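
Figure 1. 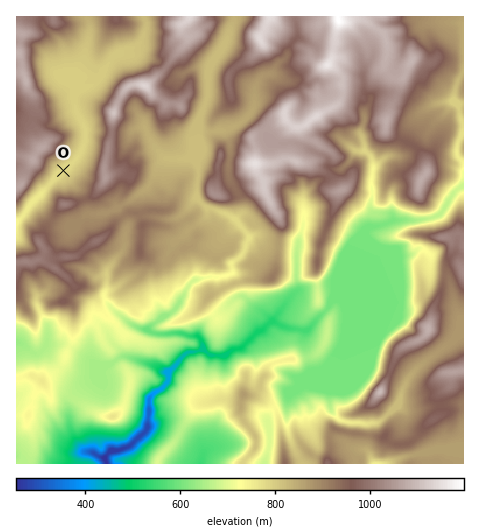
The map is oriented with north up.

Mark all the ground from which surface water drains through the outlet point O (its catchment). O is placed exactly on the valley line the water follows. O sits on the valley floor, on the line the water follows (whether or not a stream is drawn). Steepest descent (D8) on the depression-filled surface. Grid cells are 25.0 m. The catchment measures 7.925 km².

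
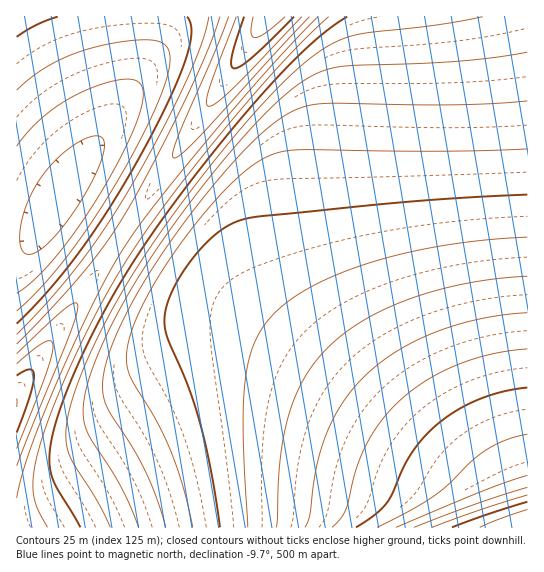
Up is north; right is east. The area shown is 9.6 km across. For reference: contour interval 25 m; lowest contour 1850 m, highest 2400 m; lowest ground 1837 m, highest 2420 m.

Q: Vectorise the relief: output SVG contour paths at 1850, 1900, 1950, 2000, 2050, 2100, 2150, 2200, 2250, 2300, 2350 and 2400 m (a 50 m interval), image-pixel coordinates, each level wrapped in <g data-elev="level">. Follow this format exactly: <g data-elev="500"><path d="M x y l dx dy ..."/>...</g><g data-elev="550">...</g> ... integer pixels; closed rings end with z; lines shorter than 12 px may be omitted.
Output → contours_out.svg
<g data-elev="1850"><path d="M480 527l47-17"/></g><g data-elev="1900"><path d="M432 527l49-17 46-15"/></g><g data-elev="1950"><path d="M396 527l87-36 44-16"/></g><g data-elev="2000"><path d="M356 527l18-12 12-12 25-50 13-16 15-14 20-14 22-10 22-7 24-4"/></g><g data-elev="2050"><path d="M305 527l5-13 7-51 9-29 17-32 22-27 16-13 16-11 38-19 46-13 46-6"/></g><g data-elev="2100"><path d="M248 527l-5-92 2-54 4-22 6-17 8-15 11-13 17-15 23-14 28-12 32-12 36-9 37-7 40-5 40-3"/></g><g data-elev="2150"><path d="M193 527l-9-36-11-33-15-35-27-45-4-12 0-12 2-13 5-16 17-36 28-44 34-42 20-21 18-16 16-9 18-6 24-1 141 1 77-2"/></g><g data-elev="2200"><path d="M139 527l-18-41-35-56-3-17 3-22 5-20 11-26 29-56 39-59 49-65 32-37 27-27 24-19 20-11 24-5 111-5 37-3 33-6"/><path d="M17 146l13-16 15-14 17-13 18-10 22-9 20-5 13 1 7 6 1 13-6 23-15 33-21 38-23 35-23 29-21 23-17 13"/></g><g data-elev="2250"><path d="M80 527l-27-46-3-14 0-16 4-24 11-30 15-38 19-38 23-42 27-41 35-48 41-52 37-44 33-35 28-26 24-16"/><path d="M17 37l20-12 21-8"/><path d="M187 17l4 6 0 10-5 26-17 42-28 54-31 52-30 44-31 39-32 34"/></g><g data-elev="2300"><path d="M17 498l12-44 25-65 38-83 30-55 30-42 57-71 61-71 48-50"/><path d="M220 17l-14 37-22 48-34 67-27 49-19 28-21 27-31 34-35 37"/></g><g data-elev="2350"><path d="M17 449l30-79 6-19-1-9-3-1-7 2-25 21"/><path d="M236 17l-27 73-3 12 3 4 8-3 16-14 69-72"/></g><g data-elev="2400"><path d="M253 17l-2 16 2 4 2 1 11-5 19-16"/></g>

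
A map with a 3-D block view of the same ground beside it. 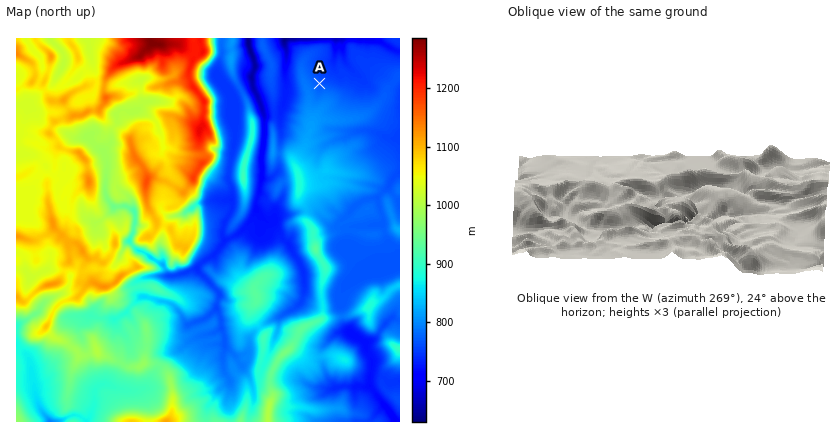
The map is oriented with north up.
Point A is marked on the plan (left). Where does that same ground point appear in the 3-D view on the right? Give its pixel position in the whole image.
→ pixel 554 182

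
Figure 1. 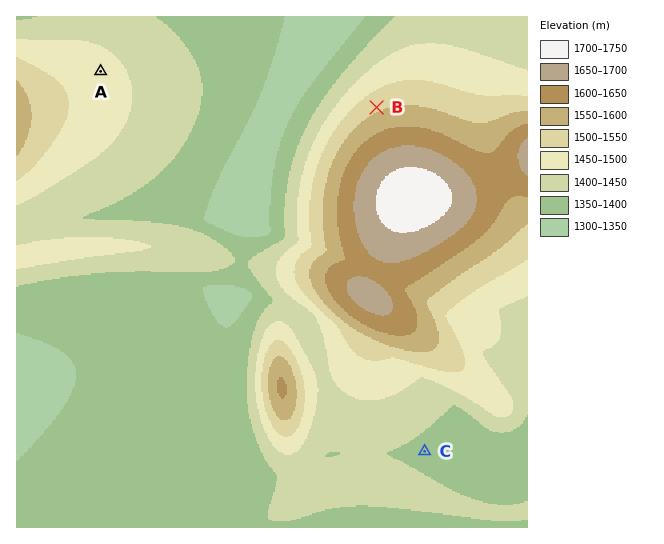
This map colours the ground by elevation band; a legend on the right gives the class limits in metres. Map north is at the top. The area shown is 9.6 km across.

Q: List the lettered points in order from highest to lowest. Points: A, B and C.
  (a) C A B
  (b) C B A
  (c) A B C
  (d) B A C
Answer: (d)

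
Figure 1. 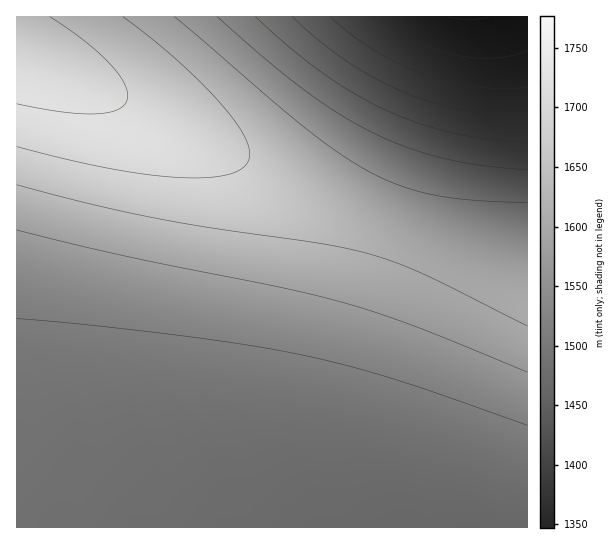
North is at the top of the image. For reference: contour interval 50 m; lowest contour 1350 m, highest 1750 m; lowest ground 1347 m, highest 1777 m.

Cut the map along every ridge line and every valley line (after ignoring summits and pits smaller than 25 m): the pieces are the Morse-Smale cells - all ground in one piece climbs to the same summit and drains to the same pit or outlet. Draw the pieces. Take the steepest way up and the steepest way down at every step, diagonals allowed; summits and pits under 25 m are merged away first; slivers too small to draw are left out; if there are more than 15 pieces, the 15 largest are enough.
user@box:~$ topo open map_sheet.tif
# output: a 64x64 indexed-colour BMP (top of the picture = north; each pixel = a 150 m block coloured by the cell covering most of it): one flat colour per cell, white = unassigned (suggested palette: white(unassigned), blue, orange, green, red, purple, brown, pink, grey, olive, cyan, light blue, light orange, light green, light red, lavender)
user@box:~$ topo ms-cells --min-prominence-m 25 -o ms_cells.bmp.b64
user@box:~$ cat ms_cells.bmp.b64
<image width="64" height="64" href="data:image/bmp;base64,Qk12CAAAAAAAAHYAAAAoAAAAQAAAAEAAAAABAAQAAAAAAAAIAAATCwAAEwsAABAAAAAAAAAA////ALR3HwAOf/8ALKAsACgn1gC9Z5QAS1aMAMJ34wB/f38AIr28AM++FwDox64AeLv/AIrfmACWmP8A1bDFABEREREREREREREREREREREREREREREREREREREREREREREREREREREREREREREREREREREREREREREREREREREREREREREREREREREREREREREREREREREREREREREREREREREREREREREREREREREREREREREREREREREREREREREREREREREREREREREREREREREREREREREREREREREREREREREREREREREREREREREREREREREREREREREREREREREREREREREREREREREREREREREREREREREREREREREREREREREREREREREREREREREREREREREREREREREREREREREREREREREREREREREREREREREREREREREREREREREREREREREREREREREREREREREREREREREREREREREREREREREREREREREREREREREREREREREREREREREREREREREREREREREREREREREREREREREREREREREREREREREREREREREREREREREREREREREREREREREREREREREREREREREREREREREREREREREREREREREREREREREREREREREREREREREREREREREREREREREREREREREREREREREREREREREREREREREREREREREREREREREREREREREREREREREREREREREREREREREREREREREREREREREREREREREREREREREREREREREREREREREREREREREREREREREREREREREREREREREREREREREREREREREREREREREREREREREREREREREREREREREREREREREREREREREREREREREREREREREREREREREREREREREREREREREREREREREREREREREREREREREREREREREREREREREREREREREREREREREREREREREREREREREREREREREREREREREREREREREREREREREREREREREREREREREREREREREREREREREREREREREREREREREREREREREREREREREREREREREREREREREREREREREREREREREREREREREREREREREREREREREREREREREREREREREREREREREREREREREREREREREREREREREREREREREREREREREREREREREREREREREREREREREREREREREREREREREREREREREREREREREREREREREREREREREREREREREREREREREREREREREREREREREREREREREREREREREREREREREREREREREREREREREREREREREREREREREREREREREREREREREREREREREREREREREREREREREREREREREREREREREREREREREREREREREREREREREREREREREREREREREREREREREREREREREREREREREREREREREREREREREREREREREREREREiIREREREREREREREREREREREREREREREREREREREiIiIhEREREREREREREREREREREREREREREREREREiIiIiIiERERERERERERERERERERERERERERERERESIiIiIiIiIRERERERERERERERERERERERERERERERIiIiIiIiIiIhEREREREREREREREREREREREREREREiIiIiIiIiIiIiERERERERERERERERERERERERERESIiIiIiIiIiIiIiIREREREREREREREREREREREREREiIiIiIiIiIiIiIiIhERERERERERERERERERERERESIiIiIiIiIiIiIiIiIiEREREREREREREREREREREREiIiIiIiIiIiIiIiIiIiIRERERERERERERERERERERIiIiIiIiIiIiIiIiIiIiIhERERERERERERERERERESIiIiIiIiIiIiIiIiIiIiIiEREREREREREREREREREiIiIiIiIiIiIiIiIiIiIiIiIRERERERERERERERERIiIiIiIiIiIiIiIiIiIiIiIiIhERERERERERERERESIiIiIiIiIiIiIiIiIiIiIiIiIiEREREREREREREREiIiIiIiIiIiIiIiIiIiIiIiIiIiIRERERERERERERIiIiIiIiIiIiIiIiIiIiIiIiIiIiIhERERERERERESIiIiIiIiIiIiIiIiIiIiIiIiIiIiIiERERERERERIiIiIiIiIiIiIiIiIiIiIiIiIiIiIiIiIRERERERESIiIiIiIiIiIiIiIiIiIiIiIiIiIiIiIiIhEREREREiIiIiIiIiIiIiIiIiIiIiIiIiIiIiIiIiIiERERERIiIiIiIiIiIiIiIiIiIiIiIiIiIiIiIiIiIiIRERESIiIiIiIiIiIiIiIiIiIiIiIiIiIiIiIiIiIiIhEREiIiIiIiIiIiIiIiIiIiIiIiIiIiIiIiIiIiIiIiESIiIiIiIiIiIiIiIiIiIiIiIiIiIiIiIiIiIiIiIiIiIiIiIiIiIiIiIiIiIiIiIiIiIiIiIiIiIiIiIiIiIiIiIiIiIiIiIiIiIiIiIiIiIiIiIiIiIiIiIiIiIiIiIiIiIiIiIiIiIiIiIiIiIiIiIiIiIiIiIiIiIiIiIiIiIiIiIiIiIiIiIiIiIiIiIiIiIiIiIiIiIiIiIiIiIiIiIiIiIiIiIiIiIiIiIiIiIiIiIiIiIiIiIiIiIiIi"/>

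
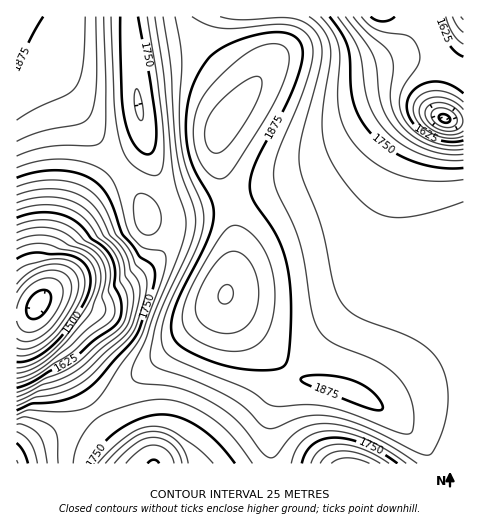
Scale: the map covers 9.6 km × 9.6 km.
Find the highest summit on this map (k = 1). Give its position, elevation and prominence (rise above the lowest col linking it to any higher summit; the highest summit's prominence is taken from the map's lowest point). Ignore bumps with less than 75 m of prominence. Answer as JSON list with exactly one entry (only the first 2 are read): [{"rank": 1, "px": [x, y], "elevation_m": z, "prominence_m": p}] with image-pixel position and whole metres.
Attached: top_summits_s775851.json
[{"rank": 1, "px": [225, 294], "elevation_m": 1952, "prominence_m": 587}]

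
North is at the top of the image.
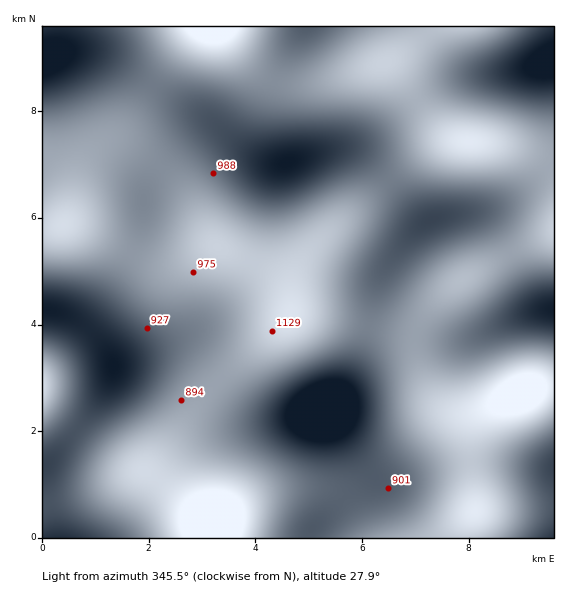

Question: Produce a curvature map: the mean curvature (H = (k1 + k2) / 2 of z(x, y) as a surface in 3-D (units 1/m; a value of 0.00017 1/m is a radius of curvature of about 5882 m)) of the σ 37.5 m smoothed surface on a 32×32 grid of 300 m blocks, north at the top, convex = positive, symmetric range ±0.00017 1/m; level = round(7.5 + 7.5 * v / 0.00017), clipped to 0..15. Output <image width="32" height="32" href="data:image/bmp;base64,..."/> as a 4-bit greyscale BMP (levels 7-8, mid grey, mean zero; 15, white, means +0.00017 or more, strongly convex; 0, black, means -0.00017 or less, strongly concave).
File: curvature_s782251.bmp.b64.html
<image width="32" height="32" href="data:image/bmp;base64,Qk12AgAAAAAAAHYAAAAoAAAAIAAAACAAAAABAAQAAAAAAAACAAATCwAAEwsAABAAAAAAAAAAAAAAABEREQAiIiIAMzMzAERERABVVVUAZmZmAHd3dwCIiIgAmZmZAKqqqgC7u7sAzMzMAN3d3QDu7u4A////AIiZmHZ4q8uph2QxElnO/bmJmph2VniruphlMiNYq8upmZmIdlRWiqqoZTM0Z4mZmamHZmVERXmql1RFVmZ3iarJdURVREV4mXZERnh3Z4vN6mMiNFVWeZh1RFeIhmet//tiESNVZ4qpdURXiHZnrv/7YxATRWiru6hmZ3dVV67/6nQhI0VorN3LqHZlQ0ac/7l1QzM0aKzv/sqGQyNFebt4h2VDNFes7//rhTIjRWZnV4mGUzRXm9//63QhNWdlRFiql1RFaJrN/9piEUeZdUSKu5dURomaq93JUQFYu5dmvdyWQ1eaqZq8qEEBWLy5me/shDNYq6mZq6hBAUeru73/63MjWLupiauoUhE1eavf/9lSI1iqqIiaqWQhI1aK3+2nQiRnmYh4iZh1MzNGes66dUNEZnd3d3d2ZlVFV4rMl1RFVVVmeIdlRFZnd4m8y3UzVnZUVomXUyNGeJms3tpkNGd2REebuWMSRomazf/aYzR4hkNIvtt0I1eImb3/2VM1eHUzWd/8hUV4h3eb3bgyNXdkNHv//JZnmYZEabuWIiRmVEad/+uHeap1M1eZdSEkVURYv//IZoqpdDNYqXQyNFVFet/+pkV5mGQ1isuFREVVVov//ZU0Z3ZDR77tpmVmZmaL7/yVRFVUI1nf/rh3iIdmis7sl1VVMhJZ3//J"/>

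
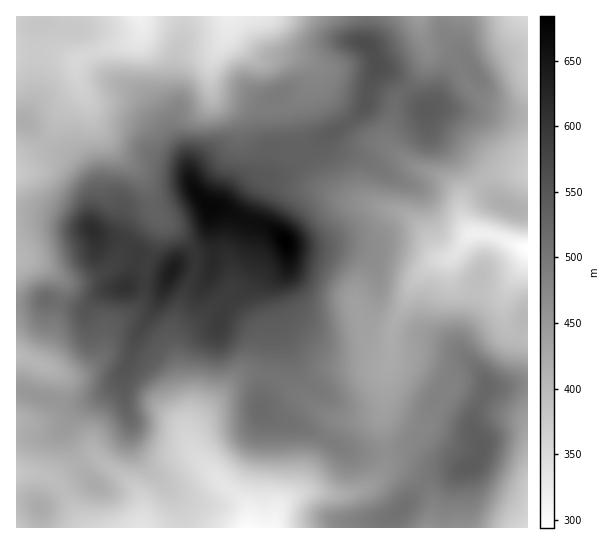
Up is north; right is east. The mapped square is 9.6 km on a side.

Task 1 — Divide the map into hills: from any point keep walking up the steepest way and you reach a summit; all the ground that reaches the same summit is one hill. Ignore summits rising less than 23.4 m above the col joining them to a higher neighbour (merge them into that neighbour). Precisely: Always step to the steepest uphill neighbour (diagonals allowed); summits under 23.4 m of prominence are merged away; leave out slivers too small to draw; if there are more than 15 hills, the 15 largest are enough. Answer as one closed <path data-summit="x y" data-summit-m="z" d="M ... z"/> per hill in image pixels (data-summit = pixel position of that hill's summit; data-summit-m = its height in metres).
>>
<path data-summit="286 241" data-summit-m="684" d="M263 16l-247 1 0 149 19-14 14-14 12-27 15-16 5-8 7 14 7 24 17 22 28 27 7 11 8 24-2 6-11 6-10 10-17 32-13 10-9 4-15 4-11 0-33-20-18-3 0 163 21 2 10-4 8-8 5-14 0-18-5-8 18 5 13-5 9-7 8-10 5-25 23-16 9-8 4-11 1-27 10-21 5-17 0-8 2-1 29 26 5 11-3 20-10 21-12 33 0 8 6 20 2 19 8 24 1 37 4 11 15 19 38 36 4 10 0 13 24 0 7-22 19-13 52 0 18-6 11-12 5-12-4-44 4-14 0-31 6-15 1-29 25-53 16-14 12-4-9-6-12-22-18-16-33-11-30-5-12-7-10-10-13-24-12-11-4-28 0-13 16-16 3-5 0-15-9-10-21-10-13-29z"/><path data-summit="473 465" data-summit-m="543" d="M451 257l-18 6-16 14-25 53-1 29-6 15 0 31-4 14 4 44-5 12-11 12-18 6-52 0-19 13-5 12-1 10 254-1 0-190-13-2-10-9-2-21 6-19-14 7-26-2-14-10-6-18z"/><path data-summit="173 270" data-summit-m="639" d="M162 220l-2 1 0 8-5 17-10 21-1 27-4 11-9 8-23 16-5 25-8 10-9 7-13 5-17-3 4 6 0 18-5 14-8 8-10 4-21-1 0 51 18 0 23 7 24-17 9-4 8 0 31 22 8 10 4 10 2 27 104 0 2-13-4-10-38-36-15-19-4-11-1-37-8-24-2-19-6-20 0-8 12-33 10-21 3-20-5-11z"/><path data-summit="366 45" data-summit-m="566" d="M418 16l-154 1 4 4 13 29 21 10 9 10 0 15-3 5-16 16 0 13 4 28 12 11 13 24 10 10 12 7 30 5 33 11 18 16 12 22 5 4 8 2 11-10 11-15-10-20-1-17-3-6-14-12-24-10-16-9-15-15 0-12 8-34 24-25 8-19z"/><path data-summit="93 230" data-summit-m="614" d="M81 87l-5 8-15 16-12 27-33 29 0 90 18 4 33 20 18-1 25-12 7-9 15-28 23-18-10-31-5-8-28-27-15-18-5-10-4-18z"/><path data-summit="39 506" data-summit-m="424" d="M34 473l-18 1 0 53 67 1 1-2-21-37-9-9z"/>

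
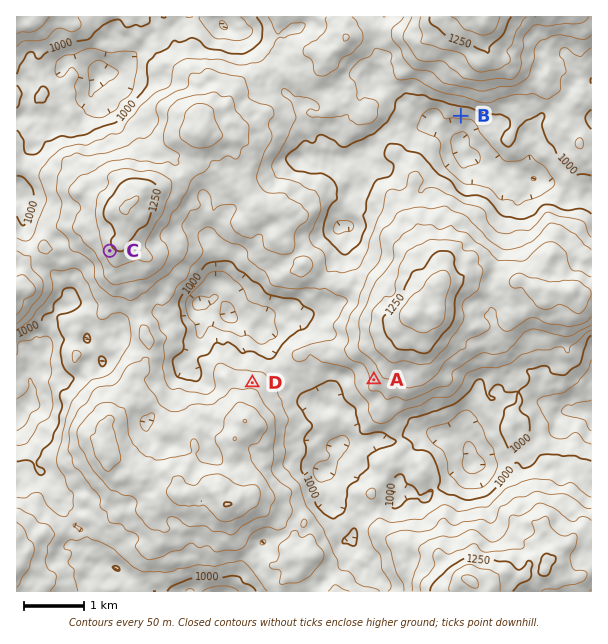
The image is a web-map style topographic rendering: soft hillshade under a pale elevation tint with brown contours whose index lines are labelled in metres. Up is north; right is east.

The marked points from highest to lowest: C A D B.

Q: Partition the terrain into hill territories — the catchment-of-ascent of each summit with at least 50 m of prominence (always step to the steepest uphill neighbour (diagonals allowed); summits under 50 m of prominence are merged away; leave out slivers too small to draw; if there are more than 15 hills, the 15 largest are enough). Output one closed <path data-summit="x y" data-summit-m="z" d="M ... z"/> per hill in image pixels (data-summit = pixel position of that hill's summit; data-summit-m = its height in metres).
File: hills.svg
<path data-summit="227 504" data-summit-m="1251" d="M216 298l-18 4-7 14-12 4-6 0-20-8-16 2-11 5-5 5 0 12-13 2-10 10 4 12-15 4-5 8-10 7-15 0-18-7-9 3 2 14-1 9-13 18 0 12 8 19 8 11 3 10 17 17 9 14 12-7 9 0 4 3 0 9-6 5 4 1 6 6-2 11-8 4 3 5 1 10 12 9 6 10 12 3 6 7 1 17 186 0 12-8 12-13 9-5 10-12 0-17-4-1-10-11-6-16-6-9-2-29 8-9 2-16-10-12-4-9 0-12 5-8-19-5-11-11-3-6-16-14-8-22-9-17-13-10-7 0-9-4-6-11z"/><path data-summit="473 582" data-summit-m="1360" d="M497 391l-9 6-11 1-5 6-9 22 4 18-9-6-18-2-12-4-18 1-17 9-19-3-12 5-23 0 3-4-2-18 3-9-11-7-8 0-2 2 0 23 12 15-2 16-8 9 2 29 6 9 6 16 10 11 4 1 2 23 8 8 8-1 2 5 12 12 0 8 208-1 0-177-7-4-22 0-39-18-6 0-11 8z"/><path data-summit="134 201" data-summit-m="1305" d="M96 82l-5 11 3 11-13 17-16 6-9-9-6 3-6-5-16 1 4 6 2 24-8 6-2 6-8 32 0 6 6 3 2 19 6 5 17 6 13 10 2 18 10 18 0 26 20 6 13 2 15 15 12-9 18-4 9 1 14 7 12-1 9-7 4-10 12-1 3-3 3 0 8 7 6 11 9 4 7 0 12 10 7-6 5-8 12 0 6 4 11 0 9-6 12 2 4-7 1-33 7-12 11-10 6-18-1-8-6-3 0-10 4-8 3-15 6-6-1-12-5-10-8-6-14 4-16-6-21 4-23 12-13-3-11 1-5 6 0 10-8 15 0 6-21 29-7-11 0-9 4-13-2-6-2-15-8-14-5-5-10-1-9-6-18 0-6-7-6-23-15-16-21-13-7-7z"/><path data-summit="413 315" data-summit-m="1336" d="M434 118l-5 6-7 3-6 5-14 24-15 12-16-4-5-3-3-5-19 3 8 11 3 12 0 4-6 6-1 11-6 12 0 10 6 3 1 8-6 18-11 10-7 12-1 33-4 6-12-1-9 6-11 0-6-4-12 0-5 8-6 5 9 18 8 22 9 7 21 24 30 8 7 5-3 9 2 18-3 4 23 0 12-5 19 3 17-9 7-1 11 0 12 4 18 2 9 6-4-18 9-22 5-6 11-1 10-7 0-22-4-9 0-33-4-17 0-6 4-10-2-6 0-8 6-19 6-11 2-36 6-16-18-26-6-7-12-6-11-1-3-5-2-9-8-9-11-6-7-6z"/><path data-summit="483 18" data-summit-m="1350" d="M591 16l-210 0-5 25 4 22-6 12-18-1-6 4-11 13-15 1-10 12-12 0-2 4 1 11 7 12 16 12 4 12 4 3 10 2 21-4 3-6 17-17 18-9 7 4 9 0 9-2 8-8 0 4 7 6 18 14 8-8 24-12 7-1 18 6 12 11 6-4 6-15 20-15 10-11 1-6 8-8 13 1z"/><path data-summit="200 132" data-summit-m="1248" d="M219 16l-33 0-25 22-11-1-30 33-6 3-13 1-4 6 0 10 16 14 12 6 15 16 6 23 6 7 18 0 9 6 10 1 5 5 8 14 2 15 2 6-4 13 0 9 7 11 21-29 0-6 8-15 0-10 5-6 11-1 13 3 23-12 21-4 16 6 9-3-8-4-4-12-9-5-9-12-6-12 1-9-31-24-14-28-14-21-16-3 0 15-4 10-4 20-6 6-5 0-5-5-3-6 0-21 24-22z"/><path data-summit="570 291" data-summit-m="1245" d="M537 180l-3 0-2 8-10 10-11-3 1 3-4 9-3 15-1 27-6 11-6 19 0 8 2 6-4 10 0 6 4 17 4 66 9 8 11-8 6 0 39 18 22 0 6 4 1-148-13-2-2-3 0-7 1-5 14-15 0-39-16-5-10 6-15-12z"/><path data-summit="17 17" data-summit-m="1137" d="M185 16l-168 0-1 101 28-1 7 5 7-5 3-8 7-6 18-5 6-5 0-4-24-4-7-10 0-5 4-5 15-2 12 6 7 8 6-3 9 0 6-3 30-33 11 1z"/><path data-summit="347 38" data-summit-m="1153" d="M380 16l-72 0-1 5-4 4-22 11-17 1-16-6-8 1 6 4 0 3 10 14 14 29 30 22 14 0 10-12 15-1 4-7 13-10 18 1 6-12 0-6-4-9z"/><path data-summit="17 567" data-summit-m="1189" d="M21 434l4 33-3 3-3 12-3 1 0 108 80 1-8-13 3-6 8-8 4-1-5-9-12-9-2-13-12-11-18-22-2-15-15-17-3-10-8-11z"/><path data-summit="17 291" data-summit-m="1193" d="M20 198l-4 0 1 217 11-11 3-6 1-9-4-15 6-14 12-10 0-11 4-19 12-13 10-4 0-27-10-18-1-15-14-13-17-6-6-5 0-12z"/>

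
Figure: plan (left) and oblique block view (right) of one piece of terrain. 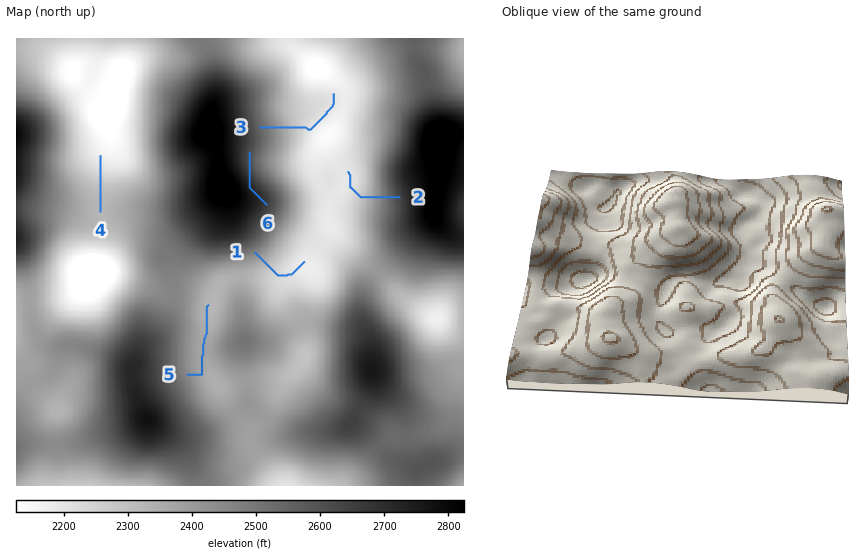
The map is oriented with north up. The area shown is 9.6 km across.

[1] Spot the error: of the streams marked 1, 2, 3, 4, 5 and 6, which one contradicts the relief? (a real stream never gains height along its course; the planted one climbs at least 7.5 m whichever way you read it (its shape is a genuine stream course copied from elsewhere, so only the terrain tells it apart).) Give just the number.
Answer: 6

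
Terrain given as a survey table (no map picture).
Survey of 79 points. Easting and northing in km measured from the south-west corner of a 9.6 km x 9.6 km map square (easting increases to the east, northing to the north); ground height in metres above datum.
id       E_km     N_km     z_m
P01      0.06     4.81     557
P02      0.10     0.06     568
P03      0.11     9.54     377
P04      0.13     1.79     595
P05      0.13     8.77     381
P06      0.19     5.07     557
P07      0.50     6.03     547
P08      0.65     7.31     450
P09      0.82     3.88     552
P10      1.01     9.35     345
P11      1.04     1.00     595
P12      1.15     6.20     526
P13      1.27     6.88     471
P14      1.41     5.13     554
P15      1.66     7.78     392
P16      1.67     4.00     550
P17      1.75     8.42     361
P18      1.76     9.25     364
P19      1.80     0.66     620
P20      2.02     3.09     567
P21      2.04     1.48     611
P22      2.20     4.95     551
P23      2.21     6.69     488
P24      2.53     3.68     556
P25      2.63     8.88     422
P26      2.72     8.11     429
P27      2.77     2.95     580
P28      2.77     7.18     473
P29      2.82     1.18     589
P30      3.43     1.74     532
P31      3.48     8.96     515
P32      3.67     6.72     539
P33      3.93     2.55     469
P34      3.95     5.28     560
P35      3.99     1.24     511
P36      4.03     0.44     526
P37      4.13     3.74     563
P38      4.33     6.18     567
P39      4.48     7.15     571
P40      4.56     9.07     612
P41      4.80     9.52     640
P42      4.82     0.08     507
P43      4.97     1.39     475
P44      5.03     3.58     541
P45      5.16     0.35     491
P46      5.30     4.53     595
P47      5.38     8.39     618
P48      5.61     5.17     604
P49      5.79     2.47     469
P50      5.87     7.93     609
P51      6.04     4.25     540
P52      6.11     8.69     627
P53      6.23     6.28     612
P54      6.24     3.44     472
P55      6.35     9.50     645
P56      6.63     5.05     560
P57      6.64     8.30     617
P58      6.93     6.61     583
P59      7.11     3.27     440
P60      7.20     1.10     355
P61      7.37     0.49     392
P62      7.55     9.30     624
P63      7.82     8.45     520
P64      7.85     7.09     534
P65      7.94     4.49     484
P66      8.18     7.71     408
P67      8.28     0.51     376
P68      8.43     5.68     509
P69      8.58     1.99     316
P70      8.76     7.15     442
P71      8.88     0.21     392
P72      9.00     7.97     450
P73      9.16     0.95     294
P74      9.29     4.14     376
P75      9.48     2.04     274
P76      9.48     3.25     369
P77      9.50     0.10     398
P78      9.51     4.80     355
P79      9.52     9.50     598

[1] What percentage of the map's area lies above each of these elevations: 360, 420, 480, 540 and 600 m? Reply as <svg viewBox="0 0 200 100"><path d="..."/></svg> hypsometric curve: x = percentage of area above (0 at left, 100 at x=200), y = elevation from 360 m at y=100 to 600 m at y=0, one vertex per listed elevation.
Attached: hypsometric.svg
<svg viewBox="0 0 200 100"><path d="M185 100l-27-25-29-25-32-25-72-25"/></svg>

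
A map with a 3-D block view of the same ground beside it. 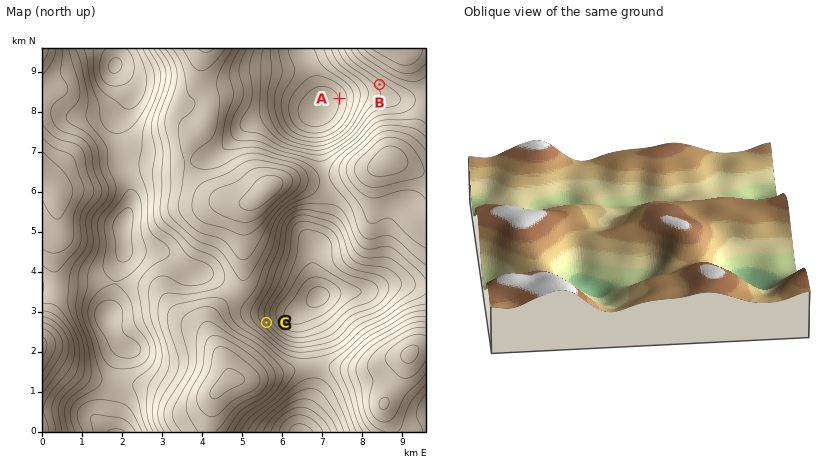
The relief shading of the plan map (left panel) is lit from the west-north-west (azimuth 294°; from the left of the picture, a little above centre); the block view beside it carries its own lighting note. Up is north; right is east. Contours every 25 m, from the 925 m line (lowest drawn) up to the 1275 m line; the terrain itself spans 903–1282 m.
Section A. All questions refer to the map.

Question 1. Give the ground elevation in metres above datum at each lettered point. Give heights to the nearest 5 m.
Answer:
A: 925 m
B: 1060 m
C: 1030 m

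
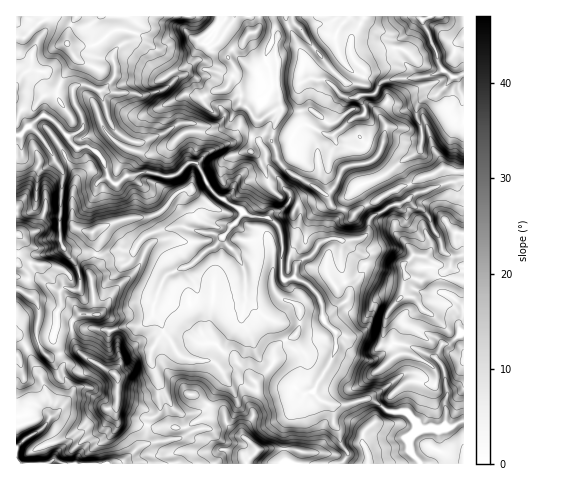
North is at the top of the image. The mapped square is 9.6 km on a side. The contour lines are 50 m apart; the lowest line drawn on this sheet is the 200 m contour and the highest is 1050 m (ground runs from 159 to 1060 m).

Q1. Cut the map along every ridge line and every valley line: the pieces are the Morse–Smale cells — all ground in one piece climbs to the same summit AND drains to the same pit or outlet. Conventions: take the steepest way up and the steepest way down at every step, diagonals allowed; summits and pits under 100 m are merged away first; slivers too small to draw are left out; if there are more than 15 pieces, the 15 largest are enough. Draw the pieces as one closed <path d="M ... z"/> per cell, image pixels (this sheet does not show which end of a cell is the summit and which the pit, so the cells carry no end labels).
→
<path d="M130 16l-114 1 0 117 5 2 1 19 5 6 13 7 5 0 10-7 8 11-4 48 1 22 3 4 3 3 31 6 20-6 16 3 13-17 32-9 44 10-8 11-10 5-12 12-24 10-10 17-5 23 7 7 4 12 17 24 11 3 19 0 13-13 18-30 17 41 28 26 14 9 5 1 7-2 8 9 9 3 18 0 22-5 19 13 16 0 11 11 0 8-7 7 0 9 1 5 10 12 43 0 1-292-23-3-56 25-9 8-14 5-8 7-11-4-1 5-10 10 0 13-11 4-10 14-7 3-8 6-2 12-10 3-3-10 1-27 9-1 5-4 5-29-4-5-8-3 1-7-22-28-2-5 0-9-9-12-5-3-13 1-31 14-11 11-8 0 0-9 4-14 0-15-1-2-12 0-36 19-11 0-8-4-8-5-7-9-9-33 44 4 21-7 8-7-14-28-7-7-12-6-12 1 5-3 3-12z"/><path d="M259 16l-128 0 6 9-5 15 9 0 12 6 7 7 14 28-8 7-21 7-45-4 10 33 7 9 16 9 11 0 36-19 12 0 1 2 0 15-4 14 0 9 8 0 11-11 35-15 9 0 6 4 8 11 0 9 2 5 22 28-1 7 8 3 4 5-5 29-5 4-9 1 0 34 2 3 4 0 7-3 1-12 4-4 11-5 10-14 11-4 0-13 10-10 1-5-9-3-5-10-13-9-25-14-14-15-5-18 2-14 8-17-5-22 0-27-2-6 2-17-22-6 5-7z"/><path d="M182 226l-24 5-12 4-13 17-16-3-20 6-5-2-27-3 9 12 2 5-13 14 2 6-5 4 0 16-3 6 0 13-4 15 8 13 8-3 8 0 41 26-2 41 4 4 27 4 2-6 7-4 5-7-3-10 0-18-8-20 0-6 13-22-1-8-9-11 0-5 11-31 9-6 19-8 12-12 10-5 9-10z"/><path d="M427 16l-141 0 2 10 14 28 0 15 10 9-14 7 2 25 3 13 24 12 6 0 4 9 21 6 7-2 5-8 1-17-7-8 1-7-7-11 6-3 10 0 6-11 5-3 41-3 17-7-5-7-1-9-8-21-7-12z"/><path d="M285 16l-25 0 0 9-4 6 11 5 11 0-3 19 2 6 0 27 5 22-8 17-2 14 6 20 13 13 34 19 9 14 9 3 3-11 11-13 25-9 18-15 20-11 2-21-6-15 1-10 6-6 15-5 14-17-5-5-6-1-15 6-35 2-10 3-7 12-10 0-6 3 7 11-1 7 7 8-1 17-4 7-8 3-21-6-4-9-6 0-22-11-4-6-3-33 14-7-10-9 0-15z"/><path d="M164 331l-14 24 0 6 8 20 0 18 3 10-5 7-7 4-1 6 6 2 31 0 17-10 22 0 13 17 11 5 8 9-10 15 97-1 4-7 0-4-7-10-1-11-6-8 0-13-4-7-8-2-8-9-9 2-9-6-42 2-7-3-9-9-13-3-13-14-19-1-11-3z"/><path d="M77 351l-8 0-9 4 4 7-1 12 10 16-2 6-9 13-11 8-12 14-12 6-11 11 1 16 101 0 26-20 3-18-27-4-4-4 2-41z"/><path d="M55 161l-17 13-3 34-8 5-11 1 0 122 6 4 5 8 12-4 9 13 12-3-7-13 4-15 0-13 3-6 0-16 5-4-2-4 1-4 12-12-2-5-14-20-1-22 4-48z"/><path d="M463 74l-10 3-15 17-13 4-7 5-2 12 6 15-2 21-20 11-18 15-25 9-11 13-2 7 2 5 8 3 8-7 14-5 9-8 56-25 23 2z"/><path d="M224 418l-22 0-17 10-31 0-6-2-4 18-25 19 126 1 11-15-8-9-11-5z"/><path d="M370 399l-22 5-17 1 2 5 0 13 6 8 1 11 7 10 0 4-4 7 76 1-10-17 0-9 7-7 0-8-9-10-18-1z"/><path d="M242 317l-18 30-13 13-2 1 5 1 10 13 13 3 9 9 7 3 41-2-35-30z"/><path d="M463 16l-35 0-6 4 14 30 4 16 12 11 12-3z"/><path d="M27 348l-11 7 0 61 6 0 18-4 8 3 2-16z"/><path d="M39 344l-10 3-1 3 22 49-1 15 1 3 12-8 11-19-10-16 1-12-4-7-12 2z"/>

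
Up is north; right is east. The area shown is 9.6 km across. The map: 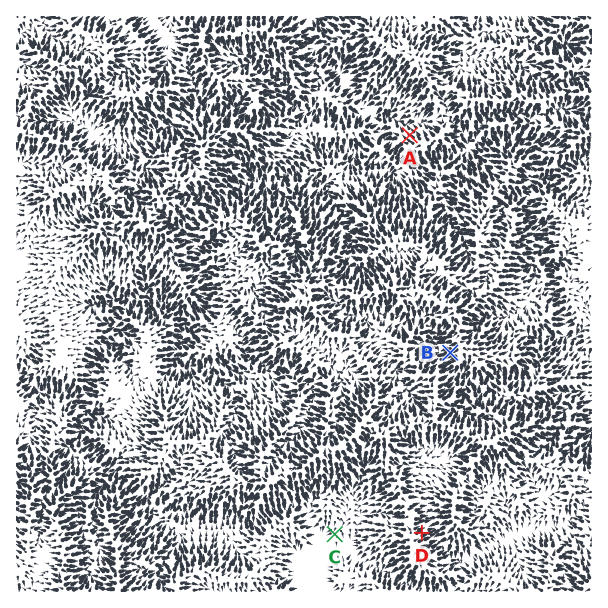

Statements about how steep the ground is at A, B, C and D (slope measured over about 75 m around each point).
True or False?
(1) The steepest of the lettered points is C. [False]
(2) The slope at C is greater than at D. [False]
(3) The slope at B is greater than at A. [True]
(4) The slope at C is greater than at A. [False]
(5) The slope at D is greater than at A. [True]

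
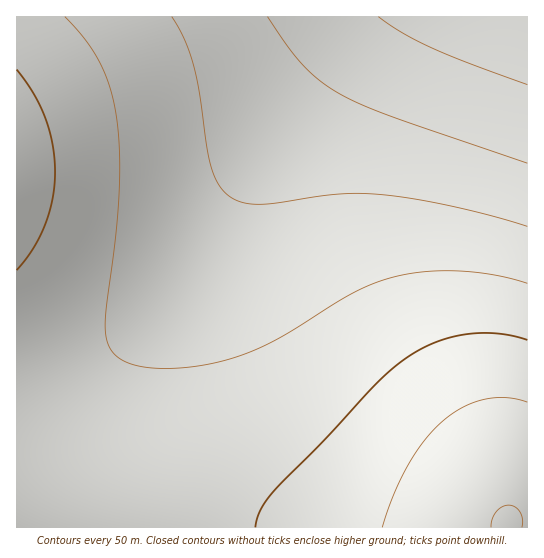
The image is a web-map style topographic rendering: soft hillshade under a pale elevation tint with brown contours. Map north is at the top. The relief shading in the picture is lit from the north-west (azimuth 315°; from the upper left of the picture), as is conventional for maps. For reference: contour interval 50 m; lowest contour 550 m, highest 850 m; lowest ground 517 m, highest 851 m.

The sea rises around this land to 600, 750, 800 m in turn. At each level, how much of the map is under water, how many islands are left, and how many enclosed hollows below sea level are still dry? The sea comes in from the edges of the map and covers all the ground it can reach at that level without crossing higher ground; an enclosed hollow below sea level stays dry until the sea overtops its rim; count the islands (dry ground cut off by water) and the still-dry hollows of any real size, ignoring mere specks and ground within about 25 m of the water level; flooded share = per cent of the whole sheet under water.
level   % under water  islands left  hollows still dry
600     10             0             0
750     84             0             0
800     94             0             0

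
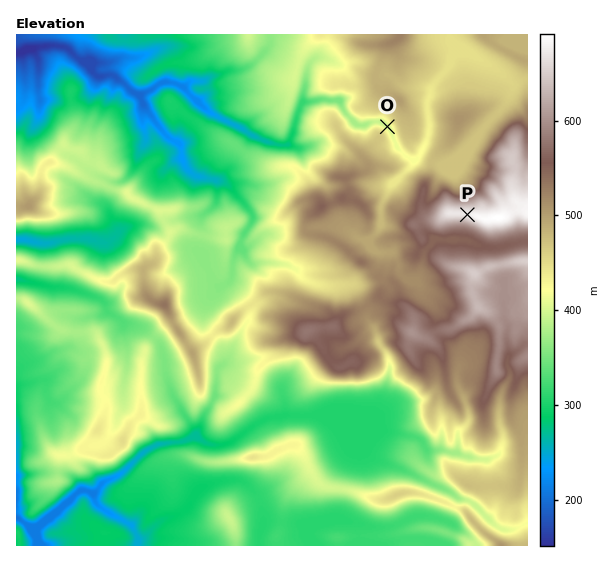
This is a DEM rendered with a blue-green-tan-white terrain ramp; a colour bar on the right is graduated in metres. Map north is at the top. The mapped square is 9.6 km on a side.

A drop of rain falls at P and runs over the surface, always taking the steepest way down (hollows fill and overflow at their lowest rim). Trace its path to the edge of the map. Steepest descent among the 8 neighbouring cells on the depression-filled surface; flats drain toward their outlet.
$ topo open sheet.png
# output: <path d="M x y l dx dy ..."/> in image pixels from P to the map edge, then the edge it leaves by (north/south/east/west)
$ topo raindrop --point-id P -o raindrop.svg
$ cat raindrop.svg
<path d="M467 215l-1 1 0 24-25 0-2-1-2 0-12 12 0 5-3 7 0 8-4 8-13 0-6-6 0-8-6-12-12 0-2-1-4 0-4-4 0-9 7-7 3-5 0-20 1-2 0-2 8-16 23-23 0-1-15-15-3-4 0-3-2-4 0-2-3-6-5-5-6-3-5 0-1 2-4 0-4 2-6 0-14-13-3-4-1-7-2-1-14 0-3-1-1 1-6 0-1 1-11 0-4 7 0 3-2 5 0 4-3 5 0 6-5 13-3 1-7 0-1-1-9-1-11-6-3 0-16-10-2 0-26-14-10-9-2 0-18-19-3 0-4-2-12 0-1 1-3 0-5 5-8 4-8 0-6-2-9-10-5-2-4-4-6 0-1 1-9 0-18-17-1 0-11-11-2-1-6 0-1-2-21 2-6 4-4 0-1 1-8 0-1 1"/>
exit: west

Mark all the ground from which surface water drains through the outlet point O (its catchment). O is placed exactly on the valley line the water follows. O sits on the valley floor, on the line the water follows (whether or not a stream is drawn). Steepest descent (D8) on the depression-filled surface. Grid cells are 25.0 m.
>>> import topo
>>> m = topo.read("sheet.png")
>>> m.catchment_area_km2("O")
15.009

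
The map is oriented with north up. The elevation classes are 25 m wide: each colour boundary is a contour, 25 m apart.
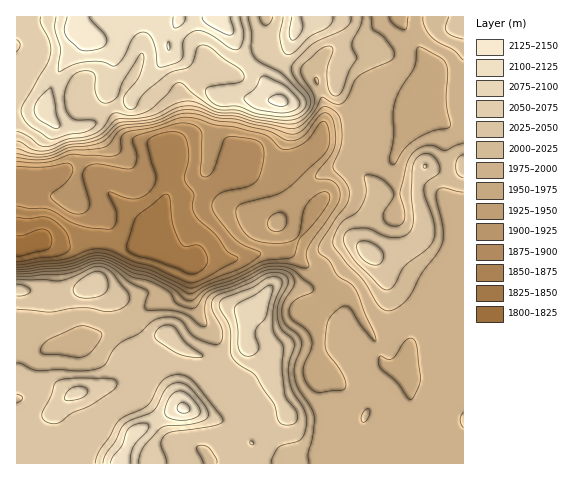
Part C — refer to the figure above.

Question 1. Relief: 1815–2145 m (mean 1995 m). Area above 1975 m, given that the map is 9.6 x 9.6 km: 65.8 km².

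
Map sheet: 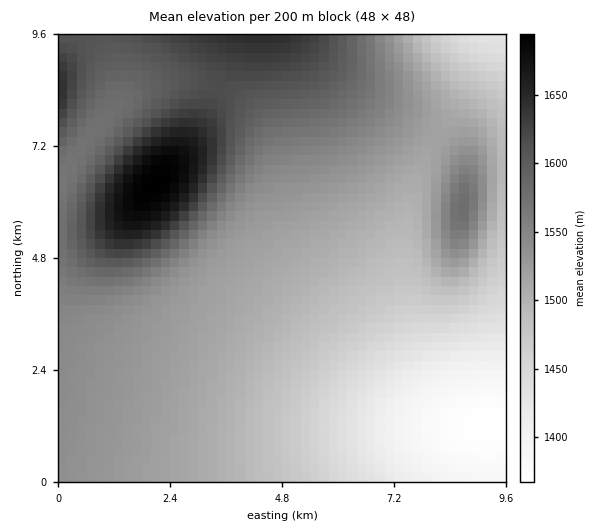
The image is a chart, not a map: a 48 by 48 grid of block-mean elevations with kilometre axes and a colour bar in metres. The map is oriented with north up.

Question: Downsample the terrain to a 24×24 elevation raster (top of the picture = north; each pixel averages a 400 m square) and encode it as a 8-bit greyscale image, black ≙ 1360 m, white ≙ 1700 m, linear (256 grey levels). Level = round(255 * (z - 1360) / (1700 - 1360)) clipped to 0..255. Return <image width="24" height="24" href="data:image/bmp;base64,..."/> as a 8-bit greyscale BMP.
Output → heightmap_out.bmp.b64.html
<image width="24" height="24" href="data:image/bmp;base64,Qk12BgAAAAAAADYEAAAoAAAAGAAAABgAAAABAAgAAAAAAEACAAATCwAAEwsAAAABAAAAAAAAAAAAAAEBAQACAgIAAwMDAAQEBAAFBQUABgYGAAcHBwAICAgACQkJAAoKCgALCwsADAwMAA0NDQAODg4ADw8PABAQEAAREREAEhISABMTEwAUFBQAFRUVABYWFgAXFxcAGBgYABkZGQAaGhoAGxsbABwcHAAdHR0AHh4eAB8fHwAgICAAISEhACIiIgAjIyMAJCQkACUlJQAmJiYAJycnACgoKAApKSkAKioqACsrKwAsLCwALS0tAC4uLgAvLy8AMDAwADExMQAyMjIAMzMzADQ0NAA1NTUANjY2ADc3NwA4ODgAOTk5ADo6OgA7OzsAPDw8AD09PQA+Pj4APz8/AEBAQABBQUEAQkJCAENDQwBEREQARUVFAEZGRgBHR0cASEhIAElJSQBKSkoAS0tLAExMTABNTU0ATk5OAE9PTwBQUFAAUVFRAFJSUgBTU1MAVFRUAFVVVQBWVlYAV1dXAFhYWABZWVkAWlpaAFtbWwBcXFwAXV1dAF5eXgBfX18AYGBgAGFhYQBiYmIAY2NjAGRkZABlZWUAZmZmAGdnZwBoaGgAaWlpAGpqagBra2sAbGxsAG1tbQBubm4Ab29vAHBwcABxcXEAcnJyAHNzcwB0dHQAdXV1AHZ2dgB3d3cAeHh4AHl5eQB6enoAe3t7AHx8fAB9fX0Afn5+AH9/fwCAgIAAgYGBAIKCggCDg4MAhISEAIWFhQCGhoYAh4eHAIiIiACJiYkAioqKAIuLiwCMjIwAjY2NAI6OjgCPj48AkJCQAJGRkQCSkpIAk5OTAJSUlACVlZUAlpaWAJeXlwCYmJgAmZmZAJqamgCbm5sAnJycAJ2dnQCenp4An5+fAKCgoAChoaEAoqKiAKOjowCkpKQApaWlAKampgCnp6cAqKioAKmpqQCqqqoAq6urAKysrACtra0Arq6uAK+vrwCwsLAAsbGxALKysgCzs7MAtLS0ALW1tQC2trYAt7e3ALi4uAC5ubkAurq6ALu7uwC8vLwAvb29AL6+vgC/v78AwMDAAMHBwQDCwsIAw8PDAMTExADFxcUAxsbGAMfHxwDIyMgAycnJAMrKygDLy8sAzMzMAM3NzQDOzs4Az8/PANDQ0ADR0dEA0tLSANPT0wDU1NQA1dXVANbW1gDX19cA2NjYANnZ2QDa2toA29vbANzc3ADd3d0A3t7eAN/f3wDg4OAA4eHhAOLi4gDj4+MA5OTkAOXl5QDm5uYA5+fnAOjo6ADp6ekA6urqAOvr6wDs7OwA7e3tAO7u7gDv7+8A8PDwAPHx8QDy8vIA8/PzAPT09AD19fUA9vb2APf39wD4+PgA+fn5APr6+gD7+/sA/Pz8AP39/QD+/v4A////AIWCgH16d3RwbGhjXVZPRj41LSUeGRUTE4aDgH17d3RwbGdiW1RMQzkwJh4WEAwLC4aDgX57eHVxbGhiW1NLQTctIxoSDAgGBoeEgX98eXVxbWhiXFRLQjgtIxoSDAgHB4eFgn98eXZybmlkXVZORTsxKB8YEg4MDIiFg4B9endzb2tmYFlSSUE4LyghHBgWFomGhIF+e3h1cW1oY11WT0hAOTIsKCQiIYqHhYJ/fHl2c29rZmFcVk9JQz05NTIvLYyJh4SAfXp3dHFtaWVgXFZRTEhFQ0A7OI+PjYmEgHx5dnNwbGllYV1YVFBQUk9HQpaZmpaPhn97eHVyb2xpZWJeWlhaYWFUSp6or6+ll4l/end1cm9saWZjX11icXVjUaW3xszFs52Kf3p3dXNwbWpnZGJofopzWae/1uPi1Lqein97eXd0cW5raGVshpqDYKW+2+/07di4moiAfXt5dnNwbGluh6GOZ6C11O75+OvQrpSIhIF/fHl1cW5vg52RbJ2pxOL1+vTfwKOSi4mGhIB8d3NxfZKMbaChsczk8vHjyq+dlJGPjIiEfnl0eYWCa6ugpLXL3ePdy7enn5uZlpKMhn94dnp3aLunoae1xM7Px7qwqaakoJuVjYR7dXJtYsmxpqWrtb7Cwr24tLKvq6Sckod8cWpjWs24raqssrm+wcHAv725tKugk4V3aV5WT8e7s7G0uL3CxsnKycfCu6+hkH5sXFBHQr66uLm8wcbLz9LU09DJv7GfinVhT0I7OA=="/>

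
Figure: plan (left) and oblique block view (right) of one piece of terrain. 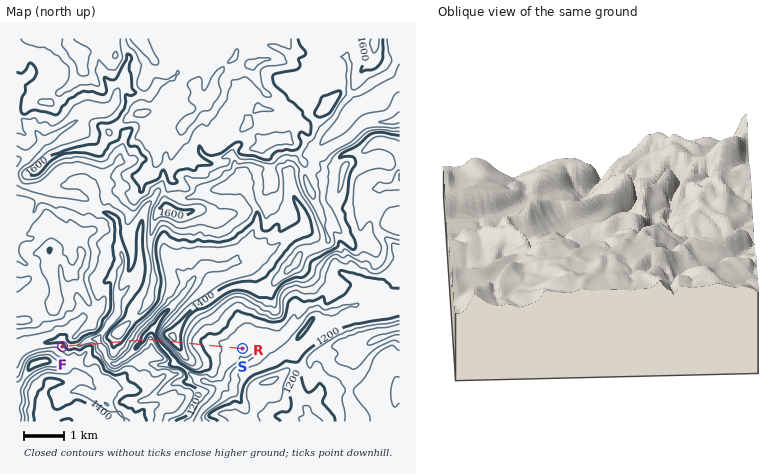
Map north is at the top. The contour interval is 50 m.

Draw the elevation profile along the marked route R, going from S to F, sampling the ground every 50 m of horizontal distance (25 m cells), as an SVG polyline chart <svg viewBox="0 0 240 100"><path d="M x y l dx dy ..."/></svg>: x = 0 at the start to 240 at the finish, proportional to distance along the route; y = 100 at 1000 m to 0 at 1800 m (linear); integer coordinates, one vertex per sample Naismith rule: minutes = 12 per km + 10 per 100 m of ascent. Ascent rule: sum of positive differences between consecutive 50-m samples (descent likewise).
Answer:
<svg viewBox="0 0 240 100"><path d="M0 83l3 0 2 2 3 1 3 0 2-1 3 0 3-1 2 0 3-1 3-1 2-1 3-1 3-1 2 0 3 0 2 0 3-1 3 0 2-1 3-1 3-1 2-1 3-1 3-2 2-1 3-3 3-2 2-4 3-4 3-3 2-4 3-3 3-2 2-1 3 2 3 2 2 3 3 5 3 4 2 6 3 5 3 5 2 0 3-3 3-5 2-3 3 1 2 5 3 4 3 1 2-1 3-2 3-4 2-2 3-2 3-3 2-2 3-3 3-3 2-3 3-2 3-2 2 0 3 0 3 1 2 2 3 2 3 2 2 3 3 3 3 4 2 1 3-3 3-5 2-3 3-1 3 0 2 1 3 1 2 1 3 1 3 0 2-1 3-1 3-1 2 0 3 0 3-1 2-2 3-3 1-1"/></svg>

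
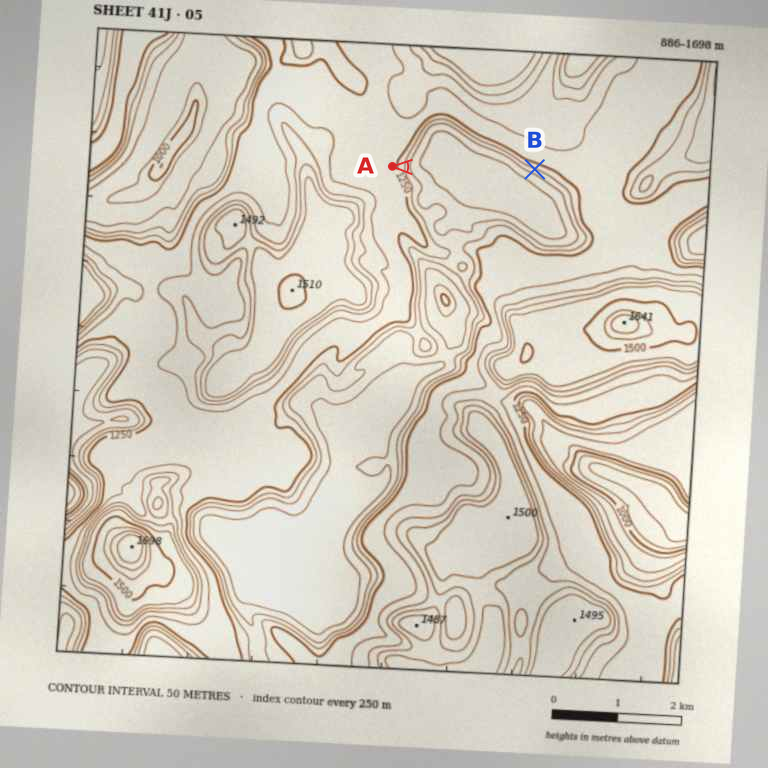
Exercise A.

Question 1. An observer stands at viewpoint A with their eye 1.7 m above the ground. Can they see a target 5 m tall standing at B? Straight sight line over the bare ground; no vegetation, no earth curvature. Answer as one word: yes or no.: yes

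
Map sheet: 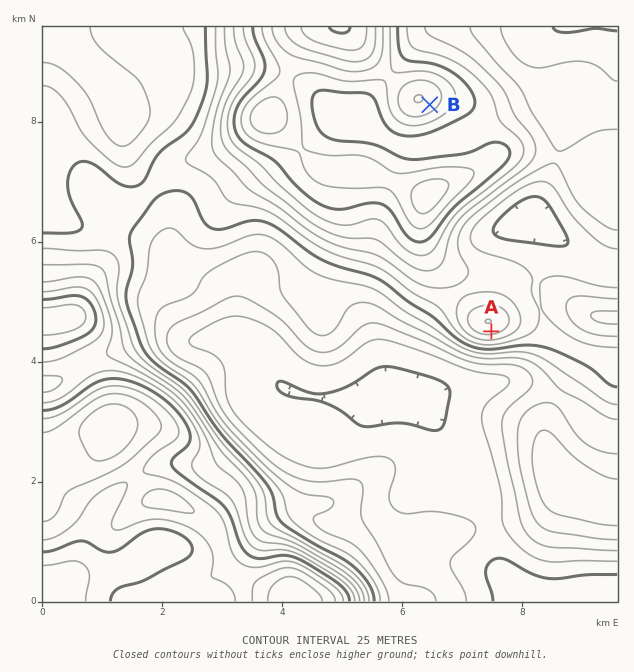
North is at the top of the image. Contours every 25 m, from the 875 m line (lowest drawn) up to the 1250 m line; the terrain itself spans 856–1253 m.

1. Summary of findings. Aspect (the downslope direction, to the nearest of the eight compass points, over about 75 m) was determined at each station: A S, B SE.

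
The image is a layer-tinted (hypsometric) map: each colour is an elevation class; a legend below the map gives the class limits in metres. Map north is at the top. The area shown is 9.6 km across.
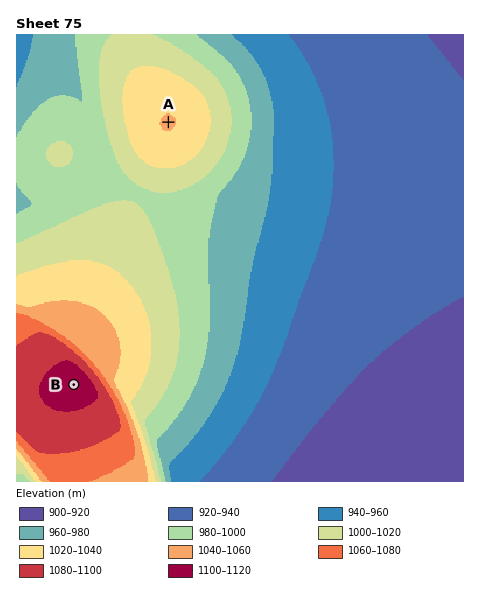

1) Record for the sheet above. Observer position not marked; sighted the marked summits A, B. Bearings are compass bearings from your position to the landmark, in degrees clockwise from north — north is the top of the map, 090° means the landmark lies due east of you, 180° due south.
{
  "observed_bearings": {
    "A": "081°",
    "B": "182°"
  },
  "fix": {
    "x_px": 82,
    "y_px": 136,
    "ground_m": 995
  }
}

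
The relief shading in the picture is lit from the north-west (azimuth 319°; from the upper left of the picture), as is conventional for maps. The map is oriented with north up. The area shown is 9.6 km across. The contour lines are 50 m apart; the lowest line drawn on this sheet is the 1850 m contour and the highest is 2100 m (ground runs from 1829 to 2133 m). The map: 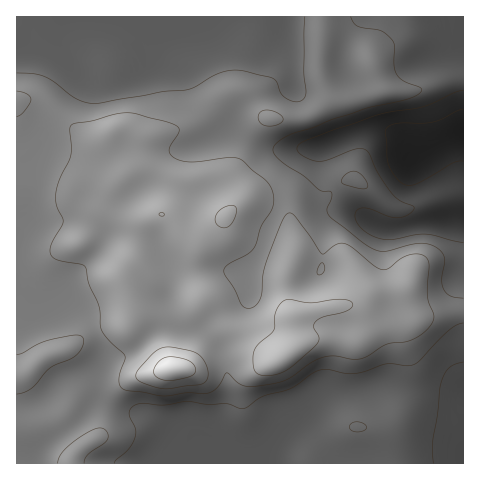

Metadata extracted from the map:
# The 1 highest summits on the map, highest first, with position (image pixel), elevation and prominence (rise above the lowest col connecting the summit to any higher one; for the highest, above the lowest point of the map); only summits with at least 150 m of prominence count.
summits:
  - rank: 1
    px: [173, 369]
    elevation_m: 2133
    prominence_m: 304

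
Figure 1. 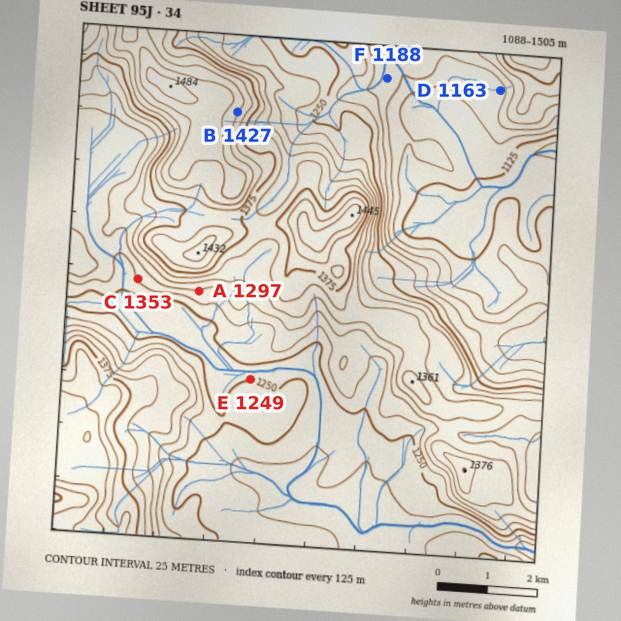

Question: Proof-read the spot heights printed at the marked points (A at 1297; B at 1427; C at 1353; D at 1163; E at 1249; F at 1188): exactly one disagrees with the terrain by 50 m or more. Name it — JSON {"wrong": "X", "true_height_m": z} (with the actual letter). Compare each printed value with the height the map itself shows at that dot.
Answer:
{"wrong": "C", "true_height_m": 1278}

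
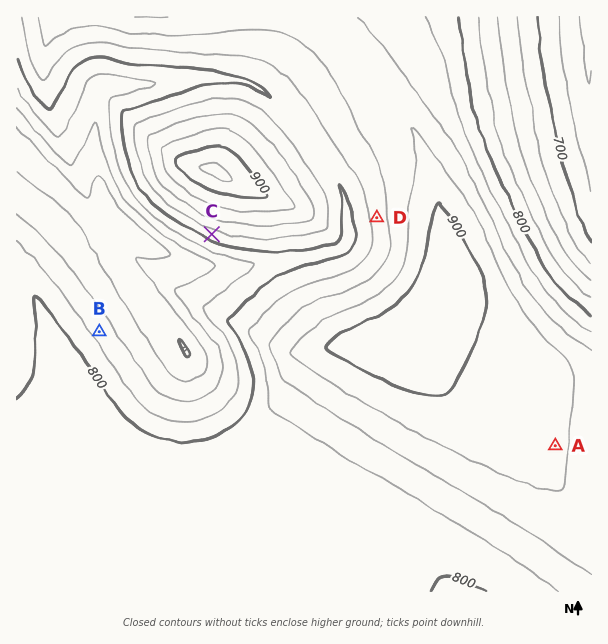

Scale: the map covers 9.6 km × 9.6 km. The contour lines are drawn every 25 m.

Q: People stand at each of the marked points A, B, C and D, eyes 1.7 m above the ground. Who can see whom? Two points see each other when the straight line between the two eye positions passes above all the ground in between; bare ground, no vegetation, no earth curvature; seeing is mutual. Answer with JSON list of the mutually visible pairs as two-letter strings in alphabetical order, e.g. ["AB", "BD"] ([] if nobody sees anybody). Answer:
["BC", "BD"]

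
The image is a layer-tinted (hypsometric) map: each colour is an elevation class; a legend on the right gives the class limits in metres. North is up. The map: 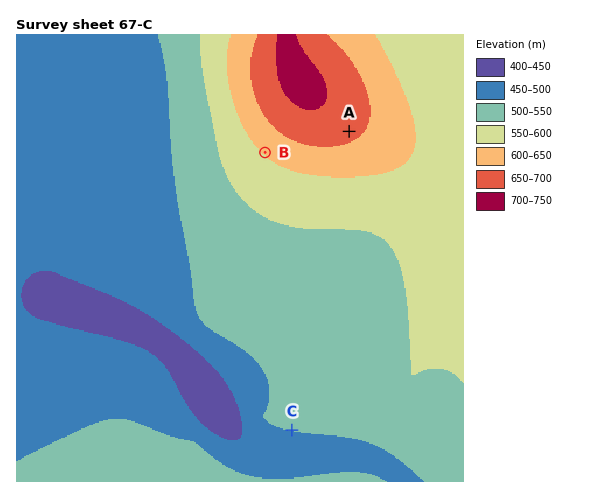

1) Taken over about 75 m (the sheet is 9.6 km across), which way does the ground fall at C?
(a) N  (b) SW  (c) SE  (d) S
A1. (d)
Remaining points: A SE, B SW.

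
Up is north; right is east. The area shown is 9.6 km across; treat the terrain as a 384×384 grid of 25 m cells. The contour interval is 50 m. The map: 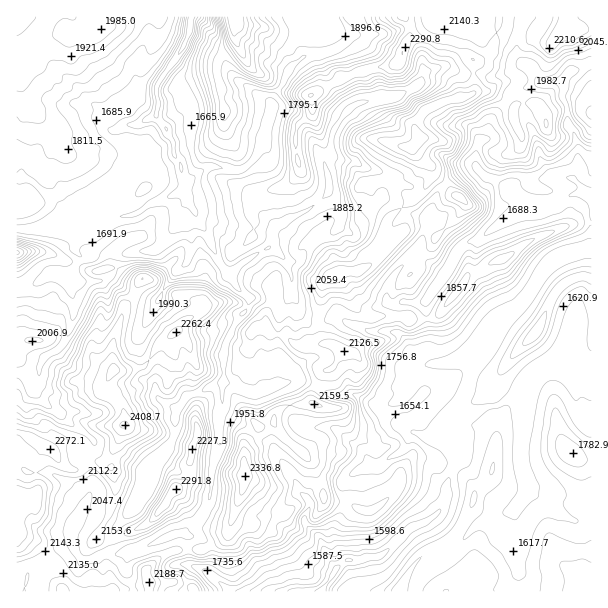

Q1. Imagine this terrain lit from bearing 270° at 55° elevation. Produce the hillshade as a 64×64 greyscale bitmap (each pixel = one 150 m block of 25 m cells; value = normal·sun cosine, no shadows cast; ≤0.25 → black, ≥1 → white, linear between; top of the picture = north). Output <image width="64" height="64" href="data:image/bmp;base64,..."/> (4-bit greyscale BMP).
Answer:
<image width="64" height="64" href="data:image/bmp;base64,Qk12CAAAAAAAAHYAAAAoAAAAQAAAAEAAAAABAAQAAAAAAAAIAAATCwAAEwsAABAAAAAAAAAAAAAAABEREQAiIiIAMzMzAERERABVVVUAZmZmAHd3dwCIiIgAmZmZAKqqqgC7u7sAzMzMAN3d3QDu7u4A////ALze2oq7qK3HeLgRWId3iIh47dzM3cm9zLu7qqvN3czLu83Jm7uozsZ4YybLhmeZmpWN7LzN26zMzLupm83dzMurzLqbu5jeokdmi7qGZ4mZhlzcu83tq8zMy6mb3d3My4mruZrLqcynRYqIqXVniIiGZ6zc3e7avM3KmZvd3cu7Z3iZvKmpq7vKnLmoZFVWZ3aJiZm97dy6zMqZq93cu7t3ZnrOyJqIm8u83tpWdlRFZ5mZiHjd3Myry5qs3ty6u3ZGis3ZndhFm8zv/IiIdURHqpiHVYzczcq7qrzd26u8d2V5vNuL3bM3rO7+mZd4Q4Z6upYzWL3d7Jq7vM3Lu8yJc1m83Zat7URnvv6nmZlDykjMuVI2ic7uuZq8zMvMzKpzWKvOtX3ttFV9/8Z3eZW+dby7pTR4ne7ImrvMzNzLqnNYm87VWu3qUzv/52ZmaM50m7zKU1iL79maq7zN3MyqlWiaztc4zu5jKv/6ZlRazFObvMyUR4vu25mqvM3dy5unipi91iW+7KYZ//tkNZvJQ5vLzbZGit7duYq83dzLu6q7qb3FFa7t6Bj/+kJIzLhDWavNt1epzd7Zis3d3Lrcu7mc3bY0jO74Be76M2vdt1VWmrzJeKms3tl6ze7cutzMmKvO2ERYzvsD3us0jNyXd2WbmKuYmaze2orO7tyY3MqZqr7qVESO/RC/62esyZl2Z5qZeJmqvN3ais7u2nbKmqmb3uyGQzvvMK/rqrqJqoeIeHeJqqvMzduazu7IeIiqed7u7YQyKv8wr+7bp3qqmoZVaKu6q8zMy6rN7qebiqeN7u7tgyJb/SGu7qu3m7qYYiWKu6qqvMzLqs3tl6yamt7e3e1jNGrsZJ7qi7u8zKlABqu7uqq8zMy7ve2YvHi+7u3cyUNIqKyXncq8u8zHZ2M3mrzLqqvMu6vN7Jm7ad7+7u2nZUq2aImszMzMzMqoeEJ5rMuqqs3Lqrzcqruaz//u7aZWe8l4VIzcu7vO7bmZMDibzLuqzcuqvMu7u6rO7e7uyFd5y5lhXNu7vM7+yZpgBpq7u7q93airy7u7mb3d7+22WqrLqUBd7Lq83e7cq2AFmqu7u7zeyIq7u8ypmt7v3LVr3MunEW7sqrzdzN3JQBR5u7qqvN7sd5q7zLuoje7ctWvuy6YiTO27ve3My5h1Mkequpmrze7GaKvMy6l77d3HWt7shDVJ7svMy8yoh3d3d3ipd5q87utVm8yqqond7dpYzdyUNmfd26q7zKiaqom6aIdlebze7YSLzKqqqd7t3Was3cpSJa3birzsmry6qruLx0RYq83utXrMqqupzuzelWve3LYiXNyqve2ay5iZuozsUzaavN7Yasy7u6nO6+23Se/ctzM47sm+/Zmqhnmqi+60JHmqzutovLvMmc7c3etl3JhiE47uyM/uqZh2e7lWzelEV3is7aesqrurzt3u7pIWd2RI3u25z//ZiGRa22N93YZmVXrd26tomrve7M7KUQWruFru3cnP7uy7hCbNlEruypdCSL3cyxNpurzMu5ZEia3Hq63dqt7u26zJQny3Rc3M22EVm8y7EUeHnNy5mZvMq7juqLy97e7KvMykOLtifbvMthFZu8wSRnm8zdypmsy7q+7aic7t3bq83cpDnZIoq7u7giR6u1aJqrvN3MuIq7yt7e2ovt3cu83u3KRcxSNZvLu8hEV5u7u7u7zcu6iau87u7bit3dyr3u7suFnMchOLy7u8p1WZmru7u7vMypq73u7tuZrN3Mvv7uyoec3WEDi8u7u6hrqYmru8u7vLqaze7u27uqrMzP/t3bl4zNtQBaq8y8uYy5mqq7vMypqqre7u7cu7qZrO/tzN3Za+2hAFmru7u6nLq6qqu8zMqIi+7u7tzMy5iK//y73dyY3CAVaszLqqqrzLqqqrvMy6l57u7czM3dplr//bvM3ch0AViazLqqvMzMu7qpmsy7qXve7bzMvO+0S//szd3dyCAEnKiZmZu93MzLu6mZu7uofezNy7zN/7Jc7+7tzMumACjduHdneJvczMy7qZmru5eu/su6es7/knzv7dzMyWRBBu7dpVqFe8zMzLqqmau7p77/3Ll4zv+DjO/t3d3KZ2EDzt7WW5Rau7zLqpiJu7p37v/8p2e+/4aJ7//svNyXUgGd7+iLk1zbu7qpiImqumru7/6WZ67/yGS+y6q+62RFRZzu2MxBrey7qpiJq5mIvu3v/5VWnf77UXzLu83LdlRVeu663ELN7LqZmZmruoWv7d//pUac//1BSt3Lqb3JZlNHzrvbZd/bqZmZqqq7pY7t3/+WVpzu3VElm8u8y6zLhDSLvLhY7tuqqZmqqquUr+3v/oVom//9lTNXiqzru8zKdEerqWnu2qqqmamaqpN+7e79ZqmGvsu7plZndmvu7LuHd5iJm+7bqqqqmZqZpyze//uLqmNt26vLuoqVJc/t3Jd4qaqIzuy6q7qZmYm6Ms3//My2RXvcu6q7zukSre7tl1aKzIWMzMu7uqmYiLtwXe/+7KRmeKzMu7q97CO8veuYZpvMhGiczLy7qYh3nKMM3u/sZWeJq7vMzN7uhb3LqauGrN62VVzMzcu6mHeLtgTe7uxUZ4q7uqrN7u7Zmqq7vKit3tqXXMzdy8y5h3q4EO7u7FVlary6qs3d79iLu7u8uazd7bqbzN3My6mImrkgvdzrQ0WKu7qs3uzLl5u7u725nM3tup"/>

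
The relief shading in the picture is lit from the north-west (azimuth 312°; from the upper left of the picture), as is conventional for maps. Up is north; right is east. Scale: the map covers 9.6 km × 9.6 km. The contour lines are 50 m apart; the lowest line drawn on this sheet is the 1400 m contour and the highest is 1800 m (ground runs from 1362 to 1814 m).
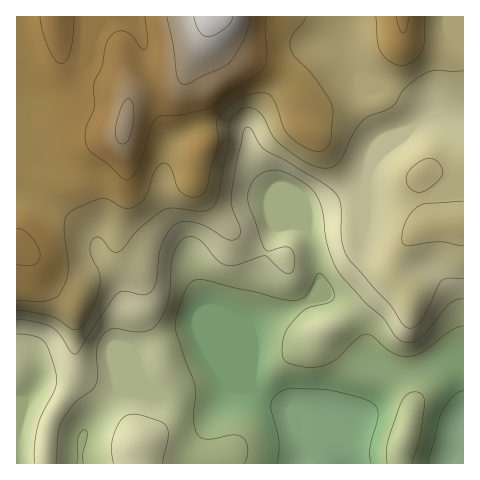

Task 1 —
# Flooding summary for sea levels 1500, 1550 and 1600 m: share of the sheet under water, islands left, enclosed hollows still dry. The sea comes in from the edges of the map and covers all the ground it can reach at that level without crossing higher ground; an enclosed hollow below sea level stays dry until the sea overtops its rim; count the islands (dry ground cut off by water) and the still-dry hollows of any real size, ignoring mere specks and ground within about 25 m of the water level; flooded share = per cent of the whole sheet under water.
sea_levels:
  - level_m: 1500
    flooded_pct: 36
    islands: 0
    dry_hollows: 0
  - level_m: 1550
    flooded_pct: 46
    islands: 0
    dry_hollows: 0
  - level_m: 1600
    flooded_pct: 61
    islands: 0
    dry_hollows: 0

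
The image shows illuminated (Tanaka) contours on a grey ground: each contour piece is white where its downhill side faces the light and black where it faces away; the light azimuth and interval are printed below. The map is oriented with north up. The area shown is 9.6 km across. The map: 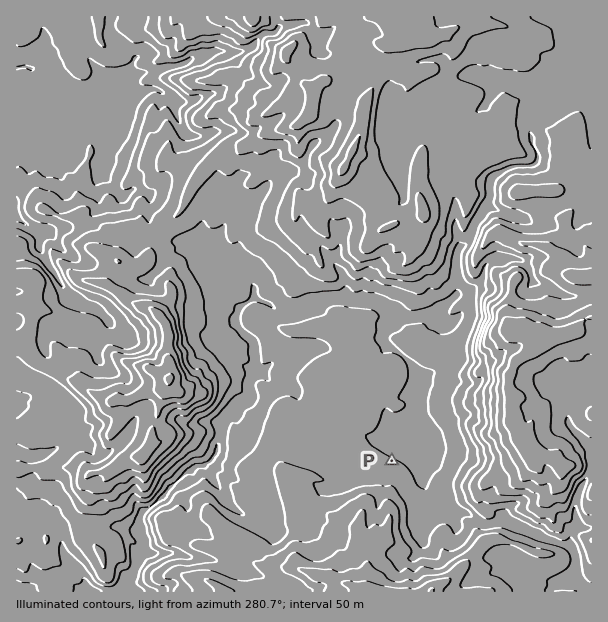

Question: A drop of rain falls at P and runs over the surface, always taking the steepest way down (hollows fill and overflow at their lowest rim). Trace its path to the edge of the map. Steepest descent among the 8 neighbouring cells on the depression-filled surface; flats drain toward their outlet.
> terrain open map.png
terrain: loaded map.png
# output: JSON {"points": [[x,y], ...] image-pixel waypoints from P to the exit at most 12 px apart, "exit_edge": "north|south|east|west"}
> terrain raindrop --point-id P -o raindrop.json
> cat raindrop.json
{"points": [[392, 461], [398, 449], [402, 437], [407, 425], [411, 413], [413, 401], [410, 389], [410, 377], [408, 365], [401, 354], [389, 347], [381, 336], [387, 324], [389, 312], [378, 303], [366, 300], [354, 300], [342, 299], [330, 299], [318, 303], [306, 308], [294, 314], [282, 312], [270, 305], [258, 300], [246, 303], [237, 312], [237, 324], [246, 336], [254, 347], [255, 359], [252, 371], [249, 383], [251, 395], [240, 402], [228, 414], [221, 426], [221, 438], [218, 450], [207, 462], [195, 464], [183, 476], [171, 488], [159, 500], [147, 509], [140, 519], [141, 531], [143, 543], [135, 555], [135, 567], [125, 579], [114, 591]], "exit_edge": "south"}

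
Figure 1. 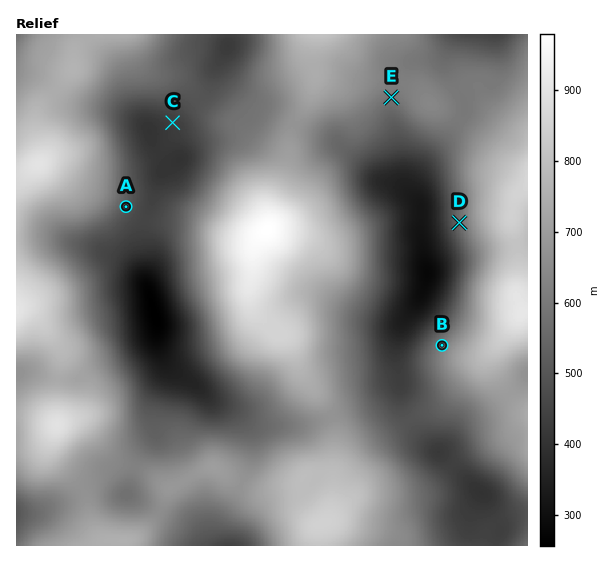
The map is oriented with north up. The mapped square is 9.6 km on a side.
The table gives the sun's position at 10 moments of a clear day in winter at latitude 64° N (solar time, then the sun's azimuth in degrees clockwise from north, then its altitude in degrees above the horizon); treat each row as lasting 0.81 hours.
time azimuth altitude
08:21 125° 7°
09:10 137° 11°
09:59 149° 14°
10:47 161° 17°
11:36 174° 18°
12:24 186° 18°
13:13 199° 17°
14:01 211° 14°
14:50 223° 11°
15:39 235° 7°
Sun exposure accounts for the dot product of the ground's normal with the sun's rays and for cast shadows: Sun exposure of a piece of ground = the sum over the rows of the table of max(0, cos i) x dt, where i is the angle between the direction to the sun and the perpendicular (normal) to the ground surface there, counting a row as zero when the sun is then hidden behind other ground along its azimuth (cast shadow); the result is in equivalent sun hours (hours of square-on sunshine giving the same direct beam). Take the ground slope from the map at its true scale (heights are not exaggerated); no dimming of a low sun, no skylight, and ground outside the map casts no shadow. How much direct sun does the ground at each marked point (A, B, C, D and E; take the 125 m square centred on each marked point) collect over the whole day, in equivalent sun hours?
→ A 2.3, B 0.9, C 1.9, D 2.3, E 2.8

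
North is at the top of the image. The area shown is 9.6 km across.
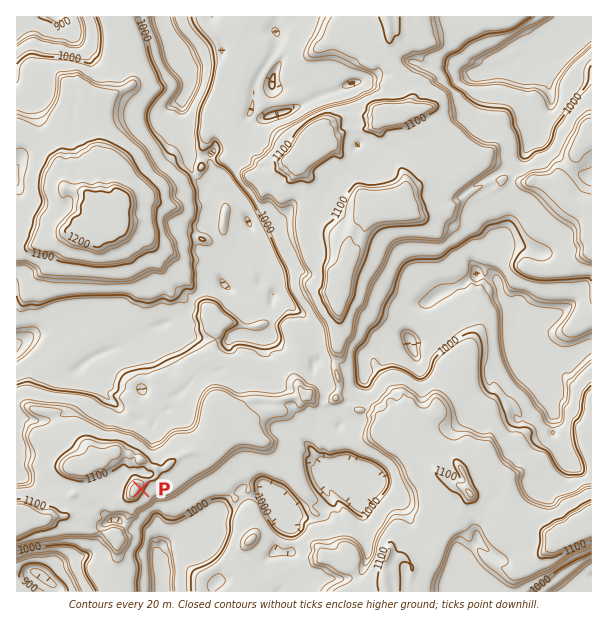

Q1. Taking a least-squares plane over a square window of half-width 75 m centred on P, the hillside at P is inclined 20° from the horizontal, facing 111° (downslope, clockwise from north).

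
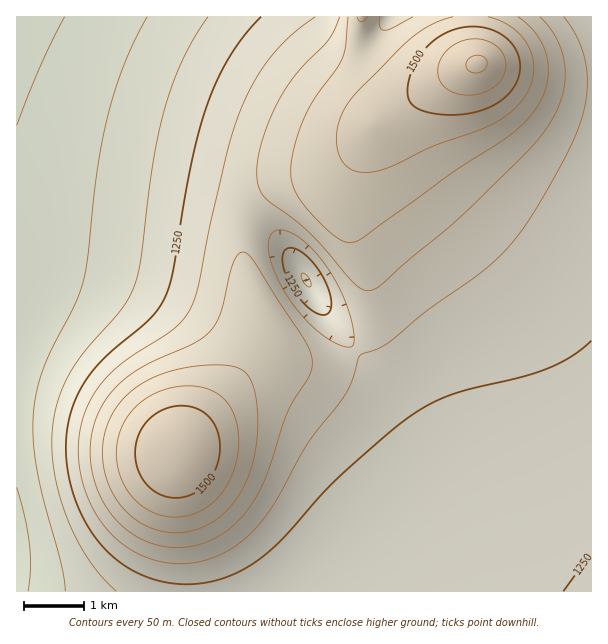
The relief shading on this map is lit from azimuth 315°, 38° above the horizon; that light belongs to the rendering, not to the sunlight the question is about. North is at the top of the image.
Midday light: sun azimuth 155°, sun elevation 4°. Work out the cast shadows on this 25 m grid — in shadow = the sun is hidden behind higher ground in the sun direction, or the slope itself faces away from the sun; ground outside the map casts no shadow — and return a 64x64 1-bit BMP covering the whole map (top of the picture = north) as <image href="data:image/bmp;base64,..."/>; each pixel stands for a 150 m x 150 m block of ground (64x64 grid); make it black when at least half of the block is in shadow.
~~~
<image width="64" height="64" href="data:image/bmp;base64,Qk0+AgAAAAAAAD4AAAAoAAAAQAAAAEAAAAABAAEAAAAAAAACAAATCwAAEwsAAAIAAAAAAAAA////AAAAAAAAAAAAAAAAAAAAAAAAAAAAAAAAAAAAAAAAAAAAAAAAAAAAAAAAAAAAAAAAAAAAAAAAAAAAAAAAAAAAAAAAAAAAAAAAAAAAAAAAAAAAAAAAAAAAAAAAAAAAAAAAAAAAAAAAAAAAAAAAAAAAAAAAAAAAB8AAAAAAAAAP8AAAAAAAAB/8AAAAAAAAH/4AAAAAAAA//8AAAAAAAD//8AAAAAAAP//4AAAAAAA///wAAAAAAH///AAAAAAAf//+AAAAAAB///4AAAAAAH///gAAAAAA///+AAAAAAD///4AAAAAAP///gAwAAAA///+APAAAAD///wA8AAAAP///AHwAAAA///4AeAAAAD///gD4AAAAP//8APAAAAA///wAYAAAAD//+AAAAAAAP//wAAAAAAA///AAAAAAAD//4AAAAAAAP//AAAAAAAA//4AAAAAAAD//gAAAAAAAP/8AAAAAAAA//gAAAAAAAD/8AAAAAAAAP/gAAAAAAAA/8AAAAAAAAD/gAAAAAAAAP8AAAAAAAAA/wAAAAAAAAD+AAAAAAAAAPwAAD8AAAAA+AAAf/gAAADwAAB//gAAAMAAAP//AAAAgAAA///AAAAAAAH///AAAAAAAf///wAAAAAB////8AAAAAH/+//8AAAAA//5//8AAAAD//j//4AAAAP//P//wA=="/>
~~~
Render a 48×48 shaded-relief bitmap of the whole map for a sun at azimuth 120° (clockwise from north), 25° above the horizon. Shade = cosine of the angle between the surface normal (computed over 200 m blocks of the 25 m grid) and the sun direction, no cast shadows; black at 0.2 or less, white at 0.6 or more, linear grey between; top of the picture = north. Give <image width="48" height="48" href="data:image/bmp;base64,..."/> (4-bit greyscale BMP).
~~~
<image width="48" height="48" href="data:image/bmp;base64,Qk32BAAAAAAAAHYAAAAoAAAAMAAAADAAAAABAAQAAAAAAIAEAAATCwAAEwsAABAAAAAAAAAAAAAAABEREQAiIiIAMzMzAERERABVVVUAZmZmAHd3dwCIiIgAmZmZAKqqqgC7u7sAzMzMAN3d3QDu7u4A////AFVmd3iImaqruqqpmZiIiIiIiIiIiIiIiFVmZ3eImaq7u7qqmZmIiIiIiIiIiIiIiFVmZnd4mqu8zMu6qZmYiIiIiIiIiIiIiFVVZmZ4mqvM3cy7qpmZiIiIiIiIiIiIiFVVVVZ3ibvN3d3LuqmZmIiIiIiIiIiIiFVVVVVniavN7u3cuqmZmYiIiIiIiIiIiFVUREVXiavN7u7cy6qZmZiIiIiIiIiIiFVEMzRWeKvN7v7ty6qpmZmIiIiIiIiIiFVDMjNFeJq97v7ty7qpmZmYiIiIiIiIiFVDIiNFZ4m83u7tzLqqmZmZiIiIiIiIiFQyIRI1Z4ms3u7tzLuqqZmZmIiIiIiIiFQyERI0Vnirze7dzLuqqZmZmYiIiIiIiFQyEREjVniavN3dzLuqqpmZmZiIiIiIiFQyEAEjRWeKvMzMy7u6qqmZmZmIiIiIiFUyEAASNFaJq7zMy7u6qqmZmZmZiIiIiGVDEQASI1Z4mru7u7u7qqqZmZmZmYiIiGVDIRARI0Vniaq7u7u7qqqpmZmZmZmYiGZUMhERIzRWeJmqq7u6qqqpmZmZmZmZmHZUMyISIzRWeImaq7uqqqqqmZmZmZmZmXZlQzIiIzRVZ4iZqrqpmaqqmZmZmZmZmXdmVEMzM0RVZniJqqqYiaqqqZmZmZmZmXd2ZVRERERFVneJq6l3eaqqqpmZmZmZmXd3ZlVURERFVmeJu6dleaqqqpmZmZmZmXd3dmZVVURVVWeKu5ZFeaqqqqmZmZmZmYd3d2ZlVVVVVWeby4U0eaqqqqqZmZmZmYh3d3ZmVVVVVWis23Q1iaqqqqqqmZmZmYh3d3dmZVVVVWi922NGiqqqqqqqqZmZmYh3d3dmZlVVVXnO2mRXmqqqqqqqqpmZmYh3d3d2ZlVVVnnNyVVoqqqqqqqqqqqZmYh3d3d2ZlVVVnrMuGZ5qqqqqqqqqqqpmYh3d3d2ZmVVVnm7l2eJqqqqqqqqqqqqmYd3d3d2ZmVVVniZh3iJqqq7u7qqqqqqmXd3d3d2ZmVVVneId3iJmqq7u7u6qqqqqnd3d3d2ZmVVVmd3Z3iJmqq7u7u7u6qqqnd3d3d2ZmZVVWZmZneImaq7u7u7u7uqqnd3d3d3ZmZVVVVmZmd4maqru7u7u7u6qnd3d3d3ZmZVVVVVZmd4iaqru7vMzMu7und3d3d3ZmZlVVVVVmZniZqqu7zMzMzLu3d3d3d3ZmZlVVVVVVZmeJmqq7zN3d3Mu3d3d3d3ZmZlVVVVVVVWZ4mZqrzN3u3cy3d3d3d3ZmZmVVVVVVVVZneImavN7u7dzHd3d3d3ZmZmVVVVVVVVVmZ3eJrN7/7tzHd3d3d3ZmZmZVVVVVVVVVVWZ4m97/7tzHd3d3d3ZmZmZVVVVVVVZVVERWes7u7tzHd3d3d3dmZmZlVVVVRFZlRDM0WKzd3czHd3d3d3dmZmZmVVVVQ0eGQzIjRoq8zMu3d3d3d3dmZmZmZVVVQiioQzIiNWiru7u3d3d3d3d2ZmZmZmVVQQfaZDMjNGeZqqqg=="/>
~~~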